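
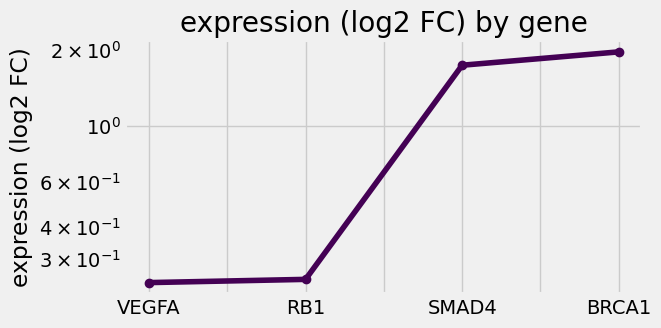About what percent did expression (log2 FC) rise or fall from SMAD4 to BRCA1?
SMAD4 ≈ 1.8, BRCA1 ≈ 2.0; (2.0 − 1.8) / 1.8 ≈ +11.1%.

≈ +11.1%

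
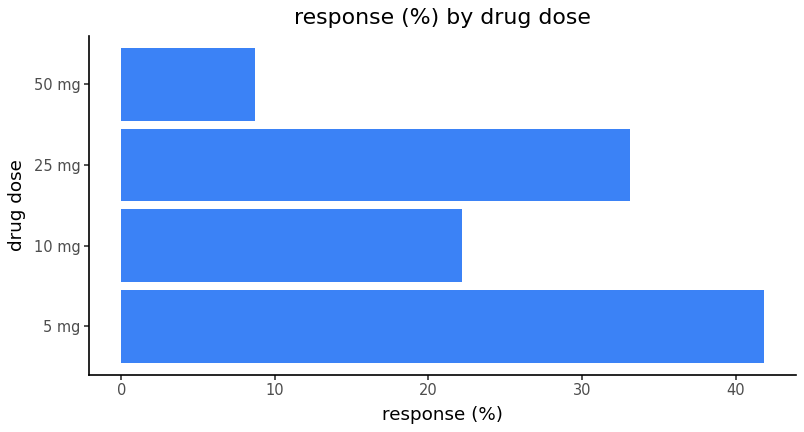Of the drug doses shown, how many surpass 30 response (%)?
Above 30: 5 mg, 25 mg.

2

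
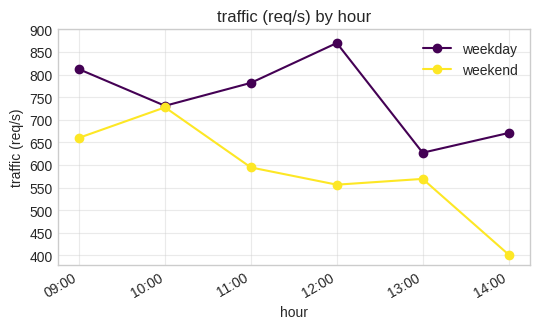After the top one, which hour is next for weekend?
09:00

Top 3 for weekend: 10:00 ≈ 750, 09:00 ≈ 650, 11:00 ≈ 600.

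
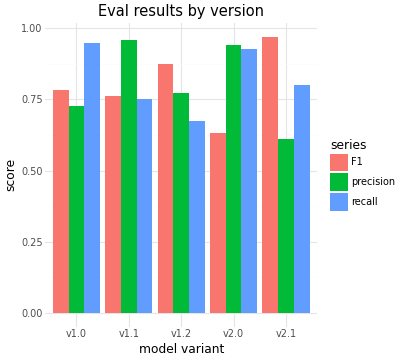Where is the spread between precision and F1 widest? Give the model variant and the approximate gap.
v2.1, ≈ 0.4

v2.1: precision ≈ 0.6, F1 ≈ 1.0 → gap ≈ 0.4. Next-largest (v2.0) is only ≈ 0.3.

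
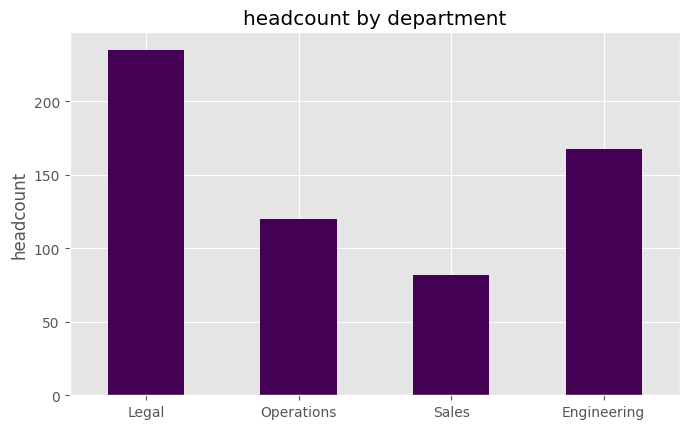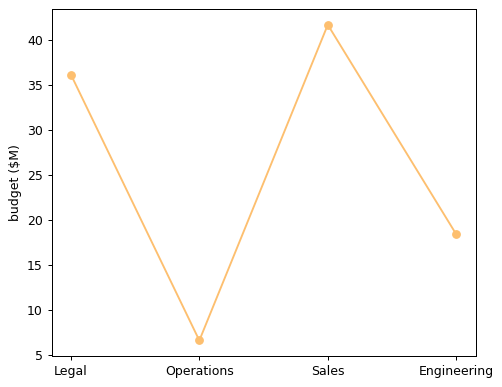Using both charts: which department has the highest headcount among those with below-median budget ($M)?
Chart 2 median budget ($M) ≈ 25; below-median departments: Operations, Engineering. Among those, Engineering has the highest headcount (≈ 175).

Engineering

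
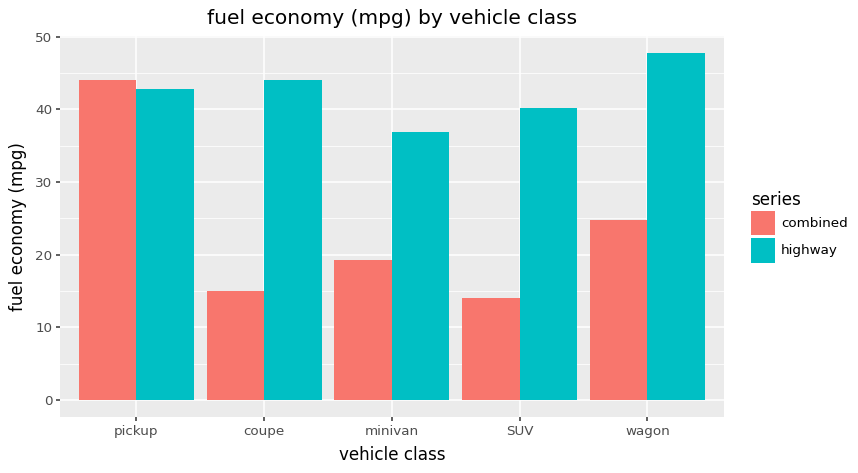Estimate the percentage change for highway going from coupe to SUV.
coupe ≈ 45, SUV ≈ 40; (40 − 45) / 45 ≈ -11.1%.

≈ -11.1%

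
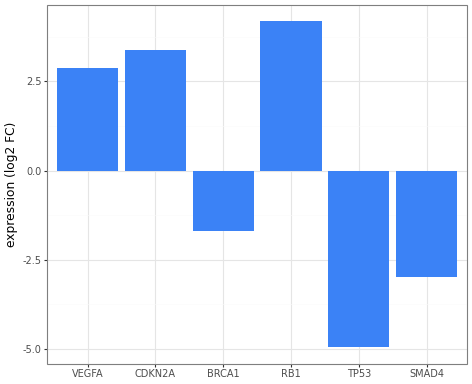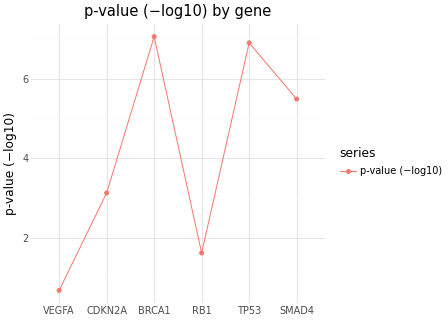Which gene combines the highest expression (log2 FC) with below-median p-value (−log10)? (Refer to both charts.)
Chart 2 median p-value (−log10) ≈ 4; below-median genes: VEGFA, CDKN2A, RB1. Among those, RB1 has the highest expression (log2 FC) (≈ 4).

RB1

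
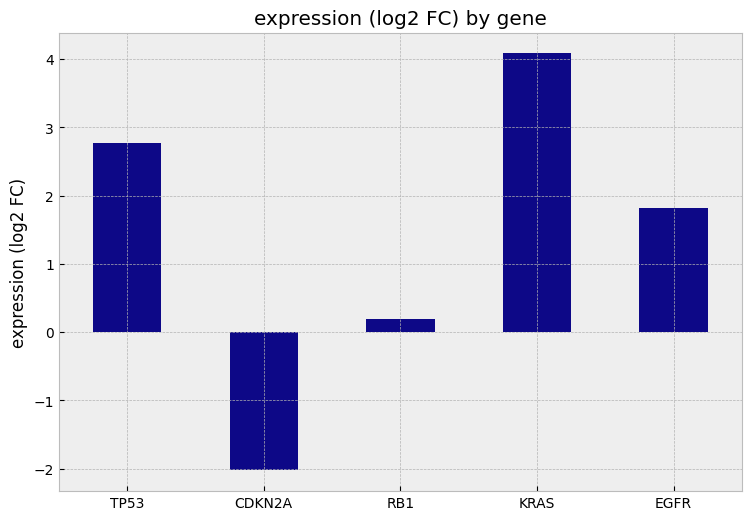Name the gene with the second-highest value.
Top 3: KRAS ≈ 4, TP53 ≈ 3, EGFR ≈ 2.

TP53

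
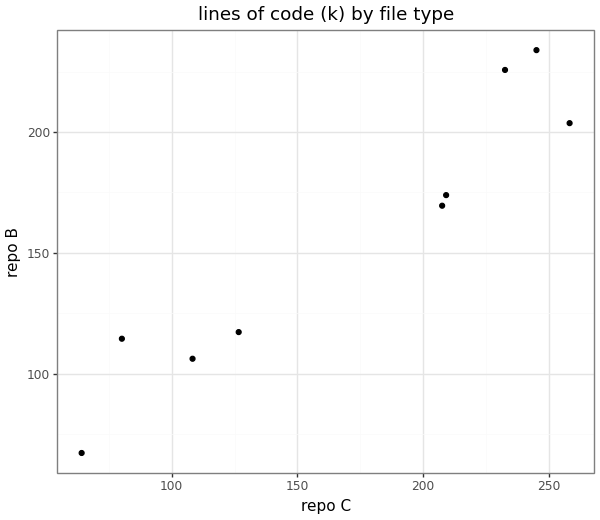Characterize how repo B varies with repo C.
positive, strong

Points are positively correlated; strong (|r| ≈ 1.0).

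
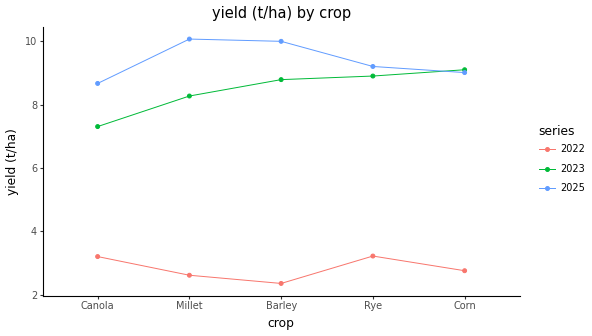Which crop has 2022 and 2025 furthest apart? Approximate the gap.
Barley, ≈ 8 t/ha

Barley: 2022 ≈ 2, 2025 ≈ 10 → gap ≈ 8. Next-largest (Millet) is only ≈ 7.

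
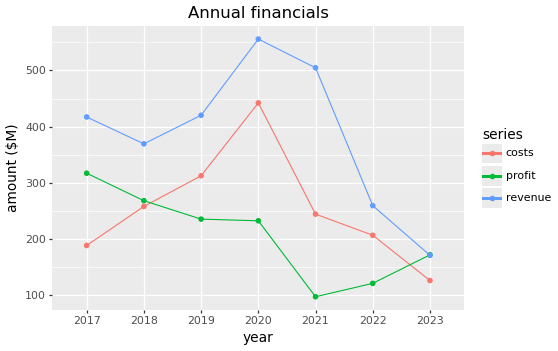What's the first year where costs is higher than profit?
2018: costs ≈ 250 vs profit ≈ 250 (not yet); 2019: costs ≈ 300 vs profit ≈ 250 (first crossover).

2019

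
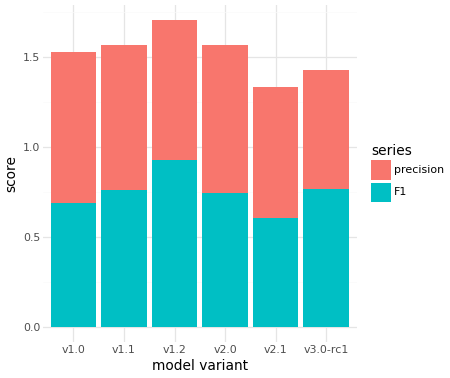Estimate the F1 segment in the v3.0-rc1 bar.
F1 top ≈ 0.8, bottom ≈ 0.0; segment ≈ 0.8.

≈ 0.8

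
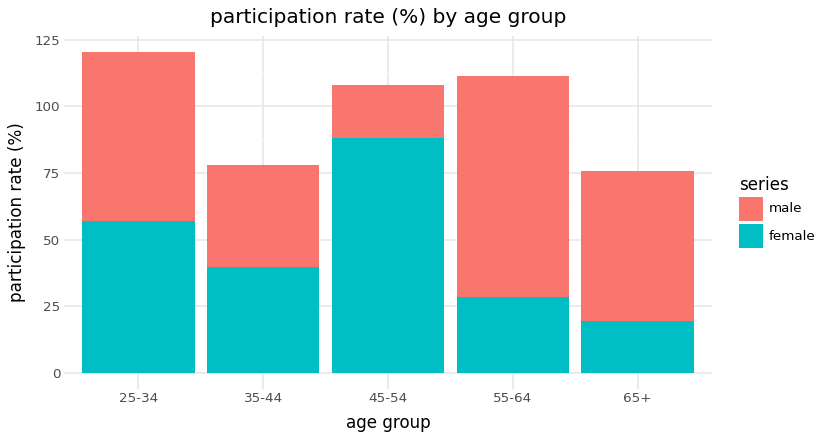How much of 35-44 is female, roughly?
female top ≈ 40, bottom ≈ 0; segment ≈ 40.

≈ 40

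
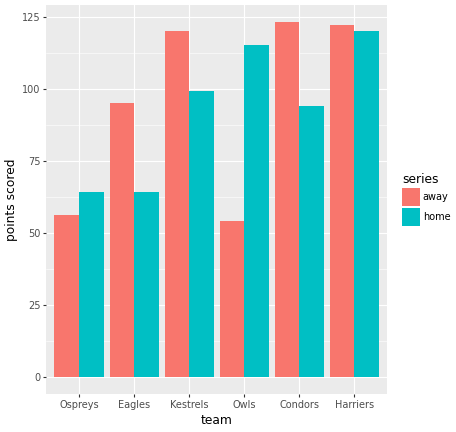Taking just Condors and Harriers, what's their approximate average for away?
(120 + 120) / 2 ≈ 120.

≈ 120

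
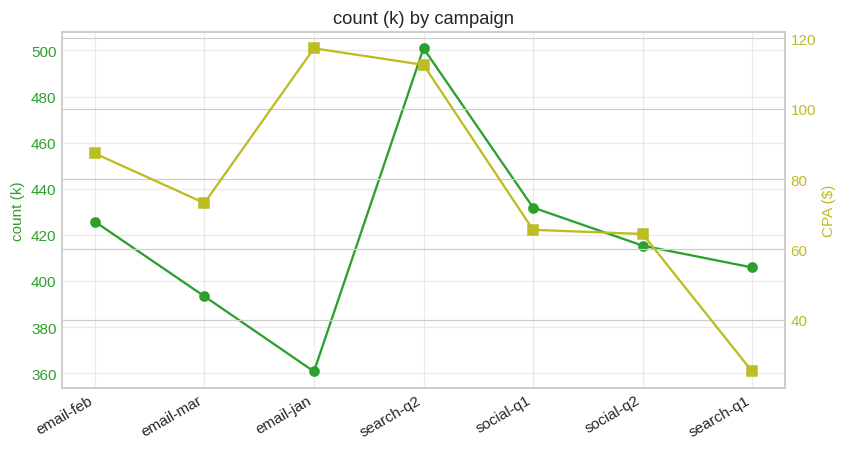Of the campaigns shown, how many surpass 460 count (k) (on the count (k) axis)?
1

Above 460: search-q2.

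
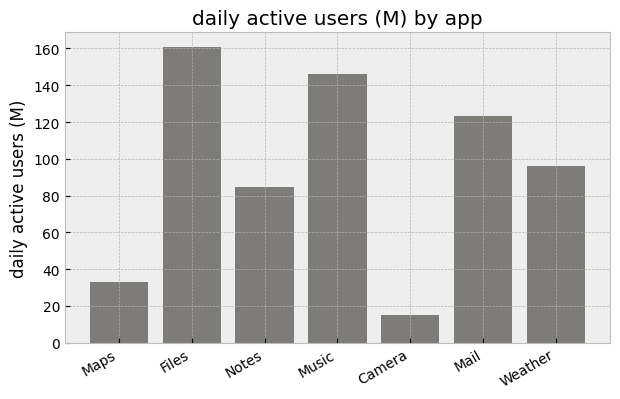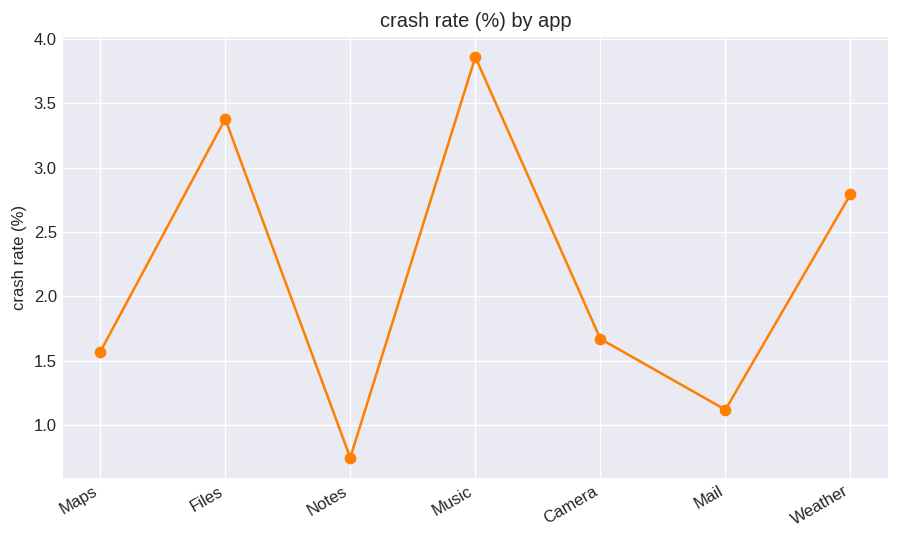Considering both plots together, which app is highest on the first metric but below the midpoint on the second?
Mail

Chart 2 median crash rate (%) ≈ 1.5; below-median apps: Maps, Notes, Mail. Among those, Mail has the highest daily active users (M) (≈ 120).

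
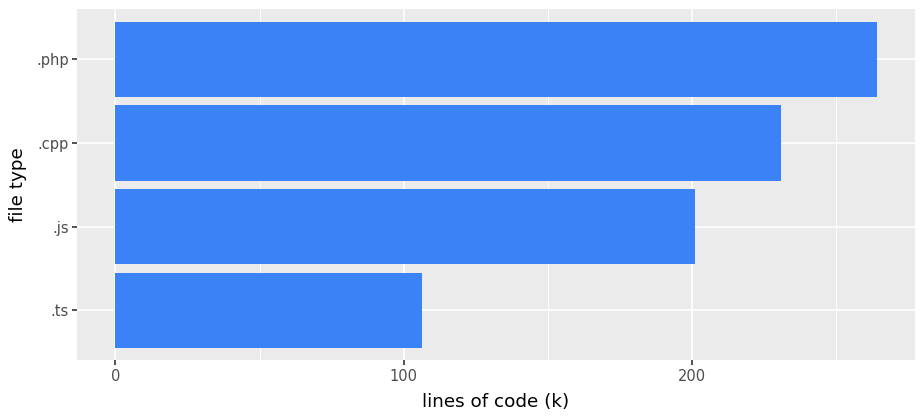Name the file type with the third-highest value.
Top 4: .php ≈ 275, .cpp ≈ 225, .js ≈ 200, .ts ≈ 100.

.js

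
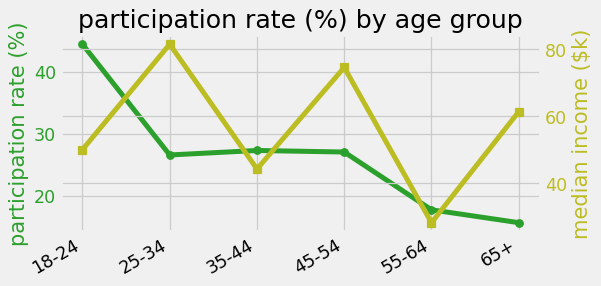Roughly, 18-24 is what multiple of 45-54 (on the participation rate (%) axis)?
18-24 ≈ 45, 45-54 ≈ 25; 45/25 ≈ 1.8.

≈ 1.8×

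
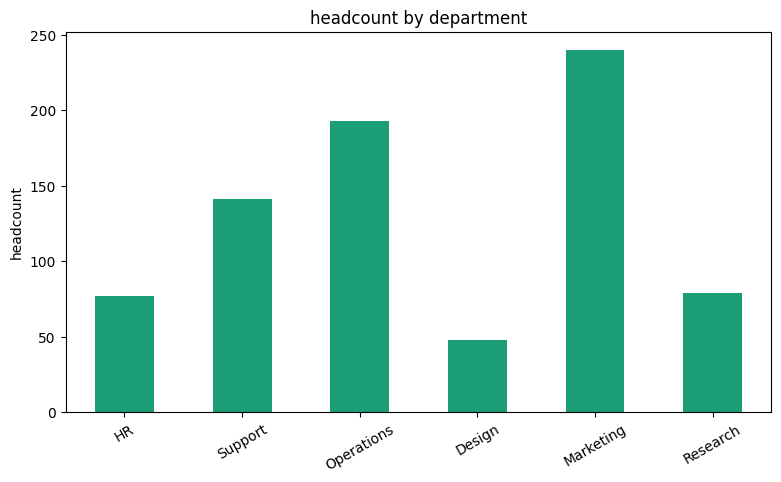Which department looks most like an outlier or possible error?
Marketing

Marketing ≈ 240; the rest sit between ≈ 40 and ≈ 200.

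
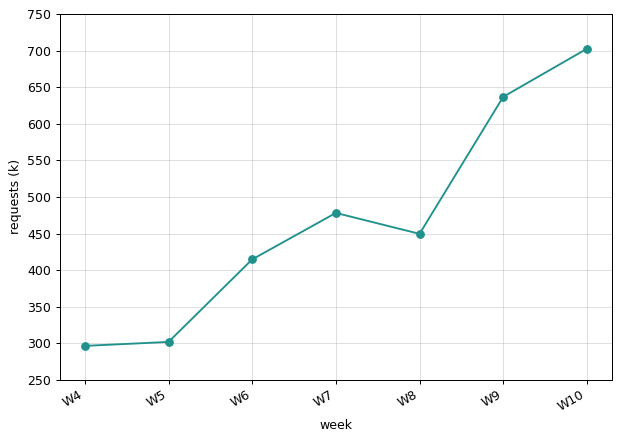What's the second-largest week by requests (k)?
W9

Top 3: W10 ≈ 700, W9 ≈ 650, W7 ≈ 500.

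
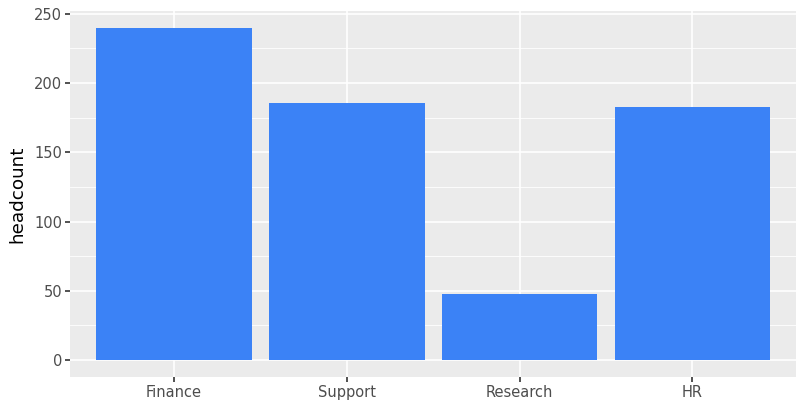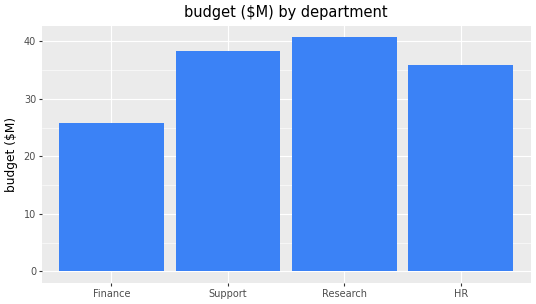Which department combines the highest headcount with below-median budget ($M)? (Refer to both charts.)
Finance

Chart 2 median budget ($M) ≈ 35; below-median departments: Finance, HR. Among those, Finance has the highest headcount (≈ 250).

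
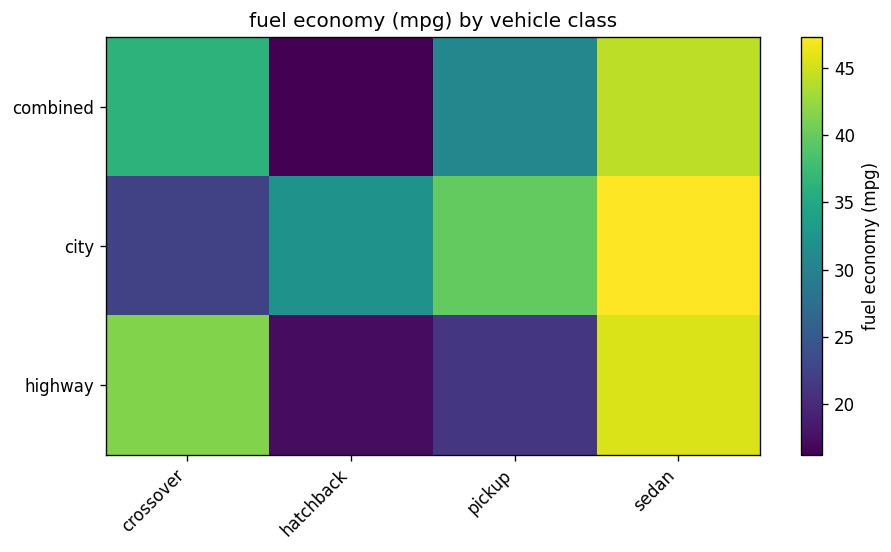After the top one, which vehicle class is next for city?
Top 3 for city: sedan ≈ 45, pickup ≈ 40, hatchback ≈ 30.

pickup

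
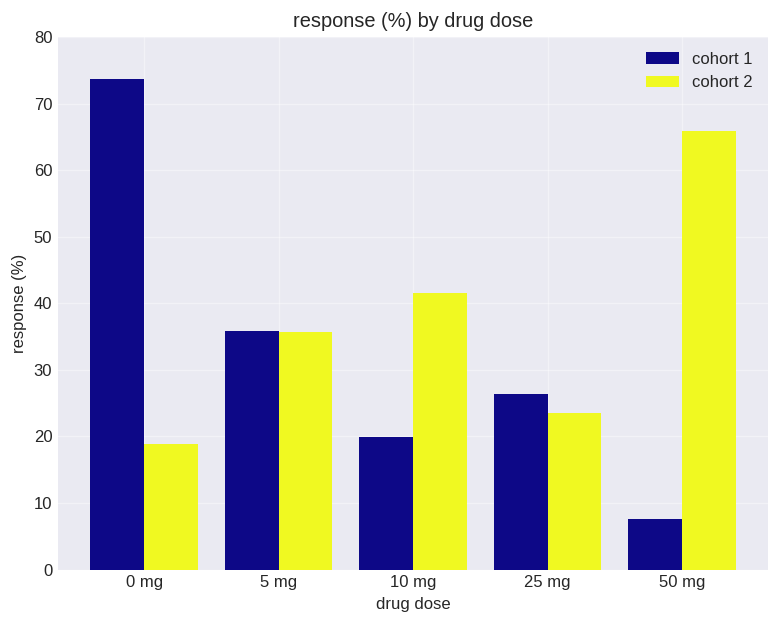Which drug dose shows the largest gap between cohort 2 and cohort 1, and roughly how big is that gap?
50 mg: cohort 2 ≈ 70, cohort 1 ≈ 10 → gap ≈ 60. Next-largest (0 mg) is only ≈ 50.

50 mg, ≈ 60 %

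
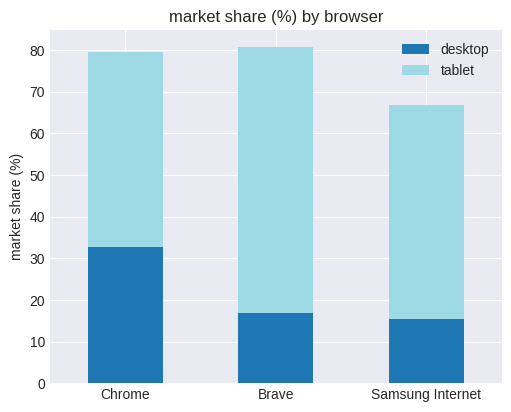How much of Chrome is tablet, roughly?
tablet top ≈ 80, bottom ≈ 30; segment ≈ 50.

≈ 50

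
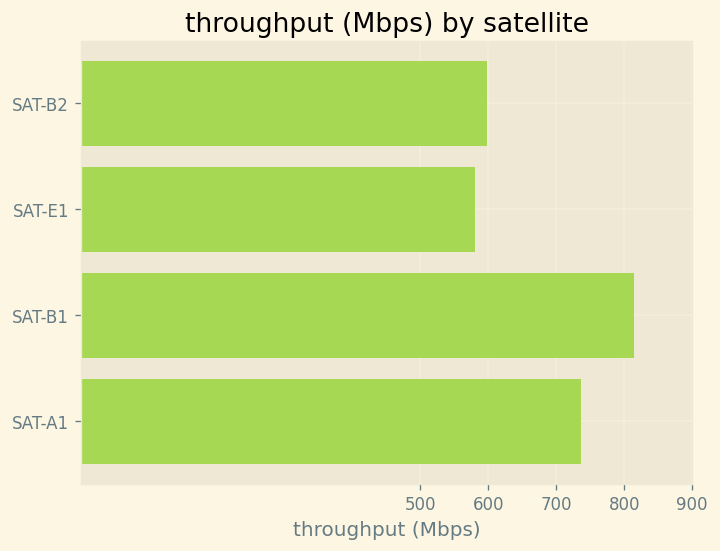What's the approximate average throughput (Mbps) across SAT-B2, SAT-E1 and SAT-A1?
(600 + 600 + 700) / 3 ≈ 633.

≈ 633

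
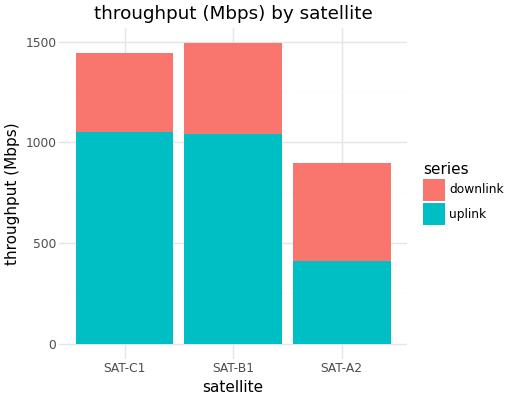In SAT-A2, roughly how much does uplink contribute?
uplink top ≈ 400, bottom ≈ 0; segment ≈ 400.

≈ 400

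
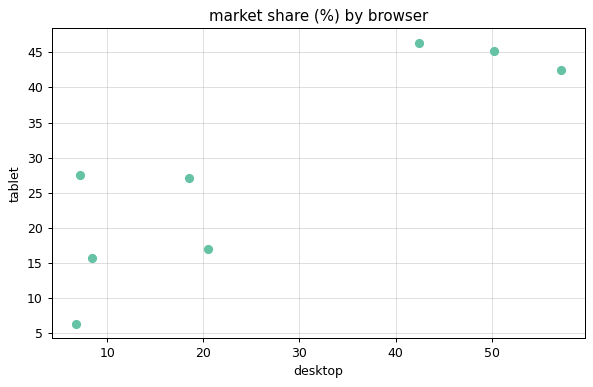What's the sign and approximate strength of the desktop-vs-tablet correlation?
positive, strong

Points are positively correlated; strong (|r| ≈ 0.9).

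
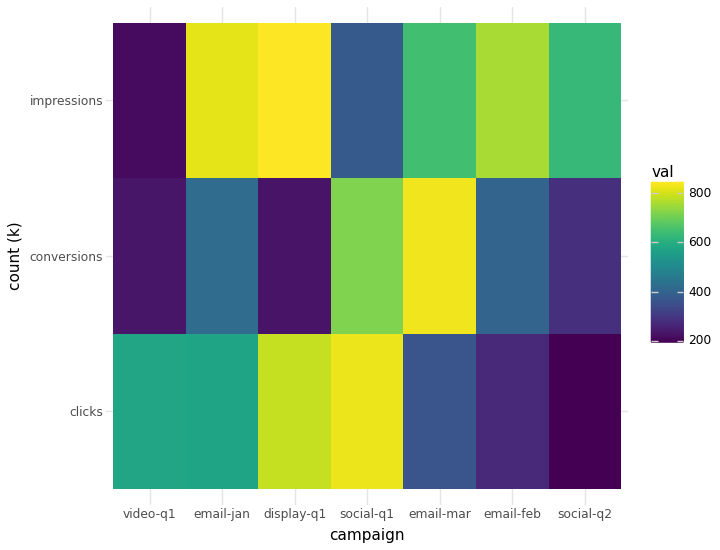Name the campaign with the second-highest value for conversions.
Top 3 for conversions: email-mar ≈ 800, social-q1 ≈ 700, email-jan ≈ 400.

social-q1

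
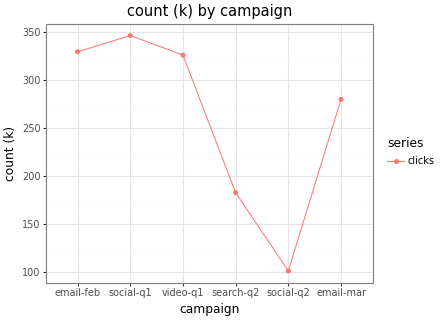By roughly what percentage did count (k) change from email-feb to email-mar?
≈ -15.4%

email-feb ≈ 325, email-mar ≈ 275; (275 − 325) / 325 ≈ -15.4%.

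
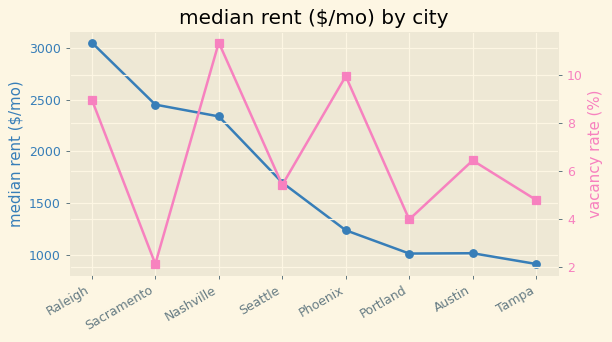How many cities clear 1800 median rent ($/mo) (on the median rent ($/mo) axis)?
3

Above 1800: Raleigh, Sacramento, Nashville.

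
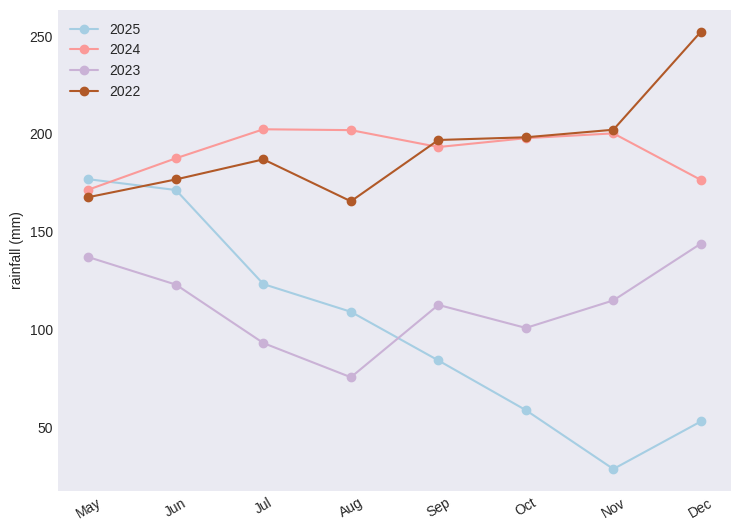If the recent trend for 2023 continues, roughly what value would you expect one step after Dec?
≈ 160

Last three: 100, 120, 140 → slope ≈ 20/step → next ≈ 160.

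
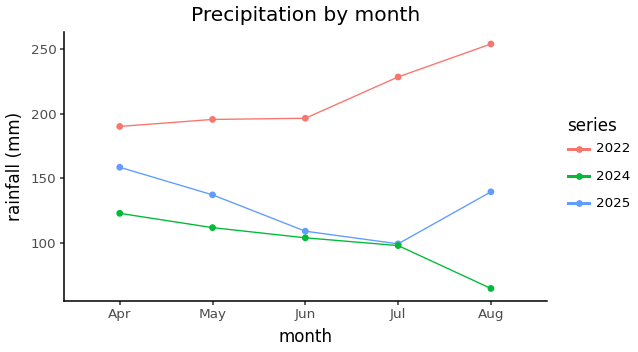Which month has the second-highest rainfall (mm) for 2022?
Top 3 for 2022: Aug ≈ 260, Jul ≈ 220, Jun ≈ 200.

Jul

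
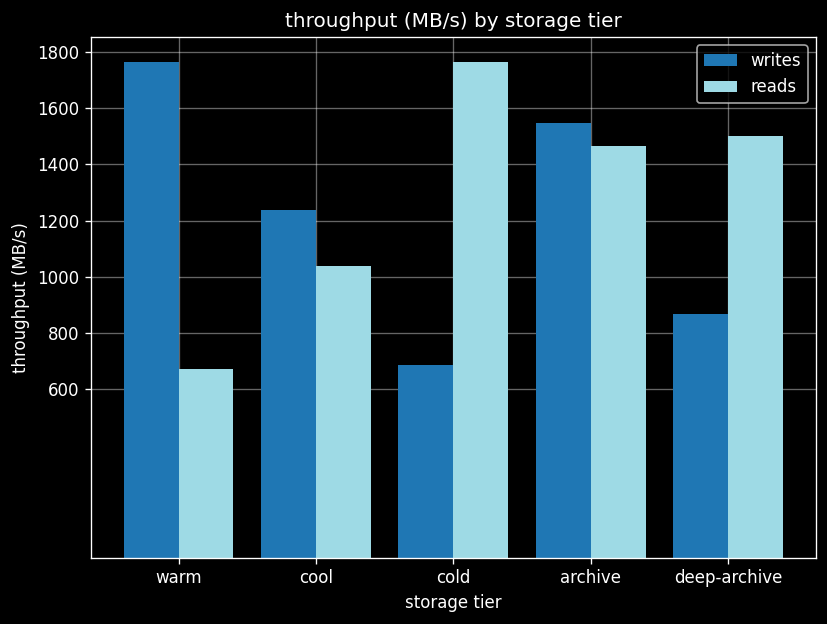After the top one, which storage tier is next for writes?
archive

Top 3 for writes: warm ≈ 1800, archive ≈ 1600, cool ≈ 1200.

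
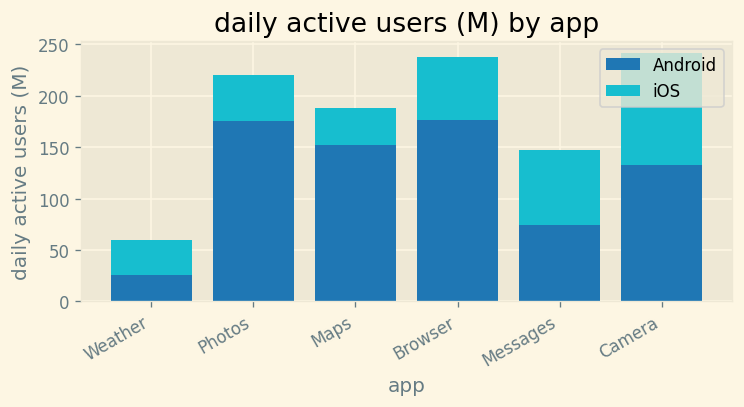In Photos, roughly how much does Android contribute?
≈ 175

Android top ≈ 175, bottom ≈ 0; segment ≈ 175.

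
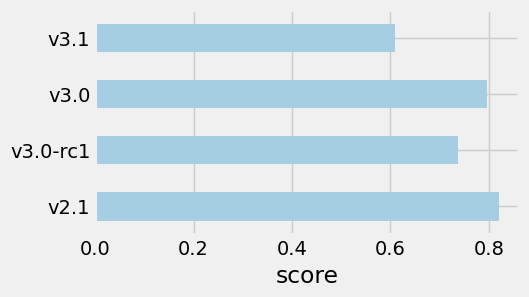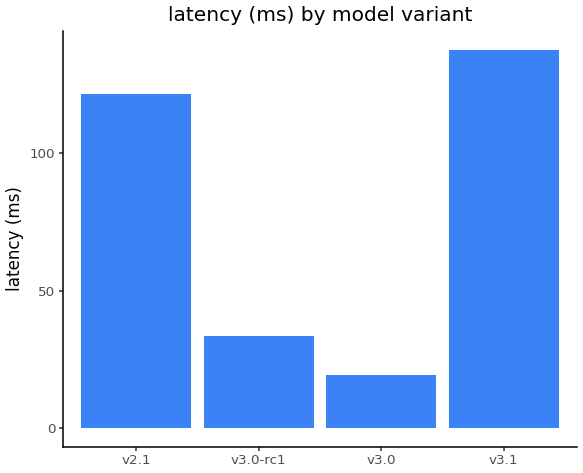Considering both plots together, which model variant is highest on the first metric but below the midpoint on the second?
Chart 2 median latency (ms) ≈ 80; below-median model variants: v3.0-rc1, v3.0. Among those, v3.0 has the highest score (≈ 0.8).

v3.0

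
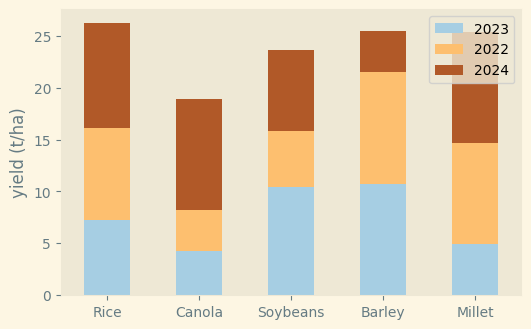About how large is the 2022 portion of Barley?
≈ 10

2022 top ≈ 20, bottom ≈ 10; segment ≈ 10.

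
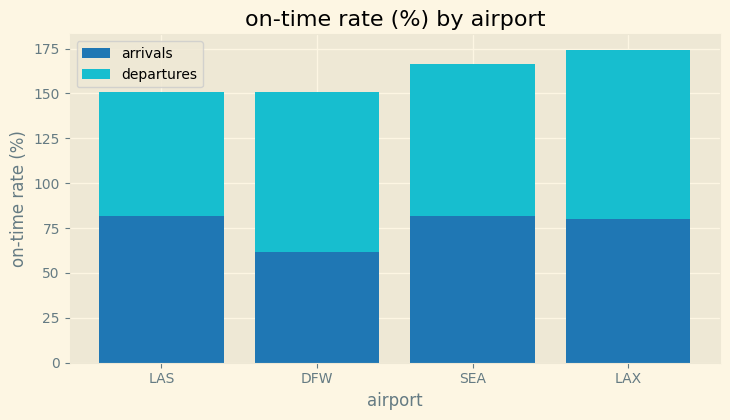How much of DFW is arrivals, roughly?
≈ 60

arrivals top ≈ 60, bottom ≈ 0; segment ≈ 60.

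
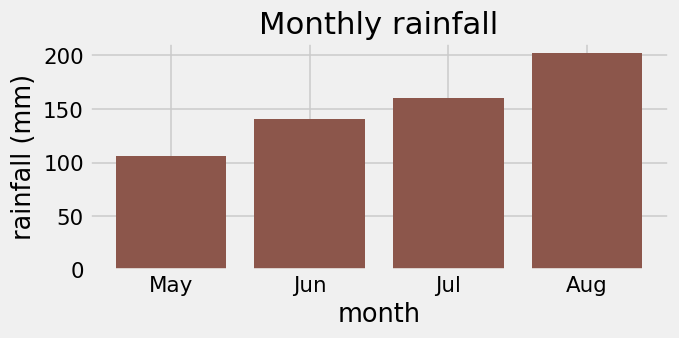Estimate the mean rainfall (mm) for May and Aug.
(100 + 200) / 2 ≈ 150.

≈ 150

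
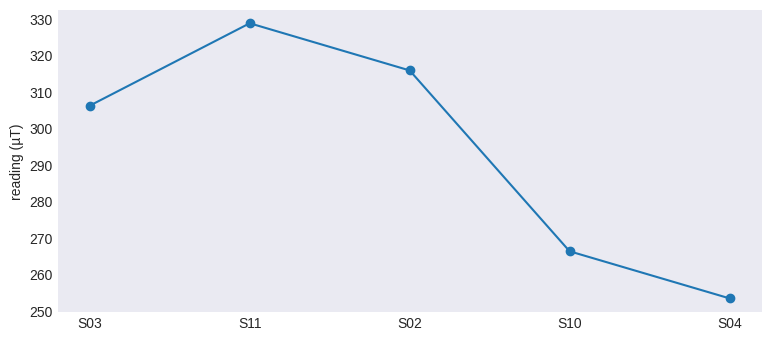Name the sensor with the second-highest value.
S02

Top 3: S11 ≈ 330, S02 ≈ 320, S03 ≈ 310.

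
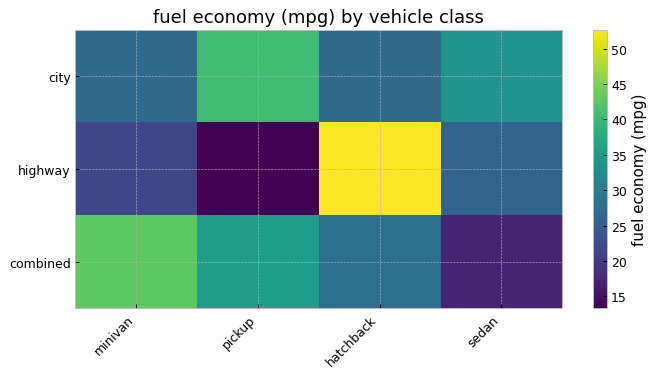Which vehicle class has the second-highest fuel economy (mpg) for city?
Top 3 for city: pickup ≈ 40, sedan ≈ 35, minivan ≈ 25.

sedan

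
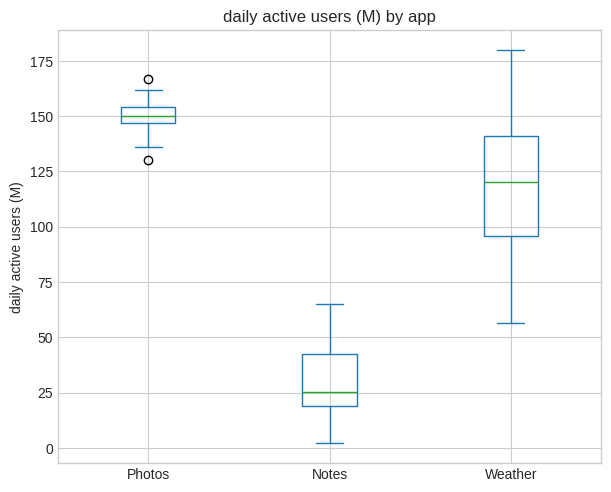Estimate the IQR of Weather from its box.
Q3 ≈ 140, Q1 ≈ 100; IQR ≈ 40.

≈ 40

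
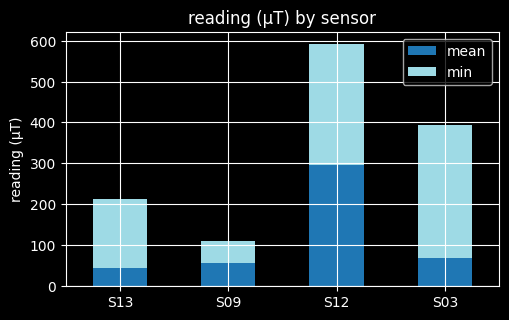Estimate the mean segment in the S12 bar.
mean top ≈ 300, bottom ≈ 0; segment ≈ 300.

≈ 300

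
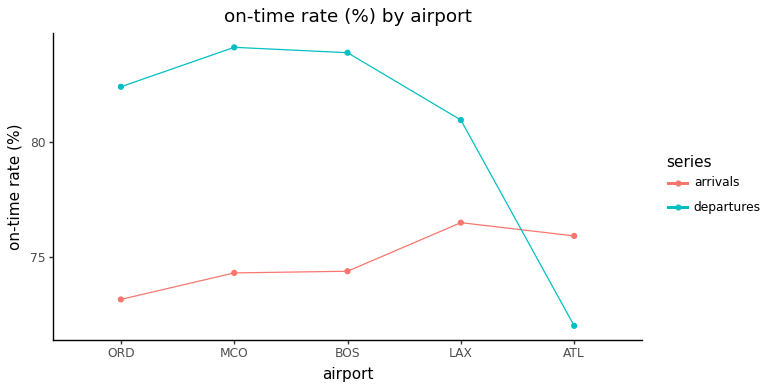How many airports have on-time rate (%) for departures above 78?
4

Above 78: ORD, MCO, BOS, LAX.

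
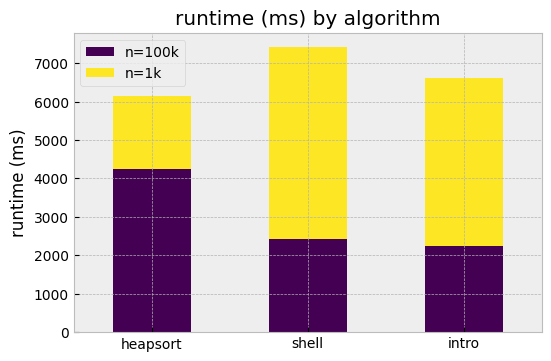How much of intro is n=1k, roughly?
n=1k top ≈ 7000, bottom ≈ 2000; segment ≈ 5000.

≈ 5000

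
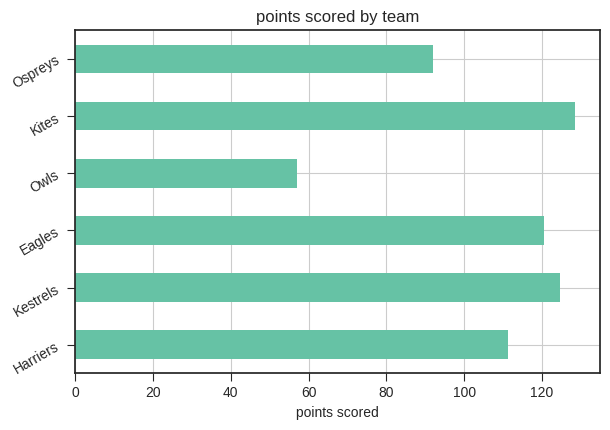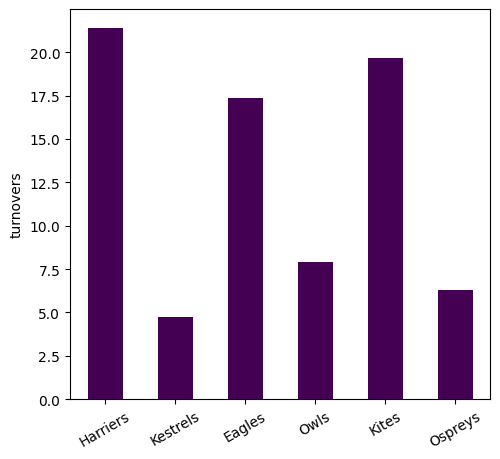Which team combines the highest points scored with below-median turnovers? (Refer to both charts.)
Chart 2 median turnovers ≈ 12; below-median teams: Kestrels, Owls, Ospreys. Among those, Kestrels has the highest points scored (≈ 120).

Kestrels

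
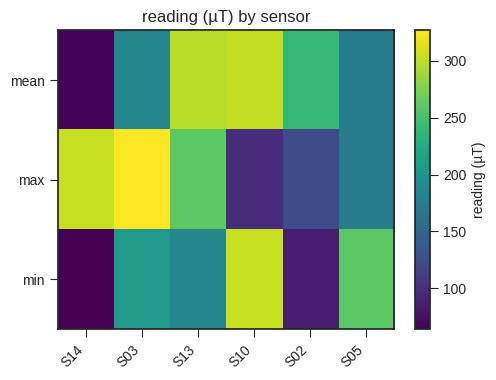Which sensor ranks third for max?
S13

Top 4 for max: S03 ≈ 325, S14 ≈ 300, S13 ≈ 250, S05 ≈ 175.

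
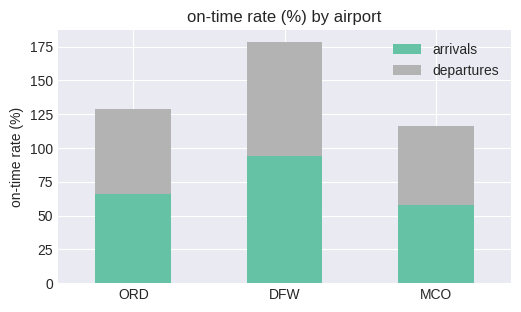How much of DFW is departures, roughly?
departures top ≈ 180, bottom ≈ 100; segment ≈ 80.

≈ 80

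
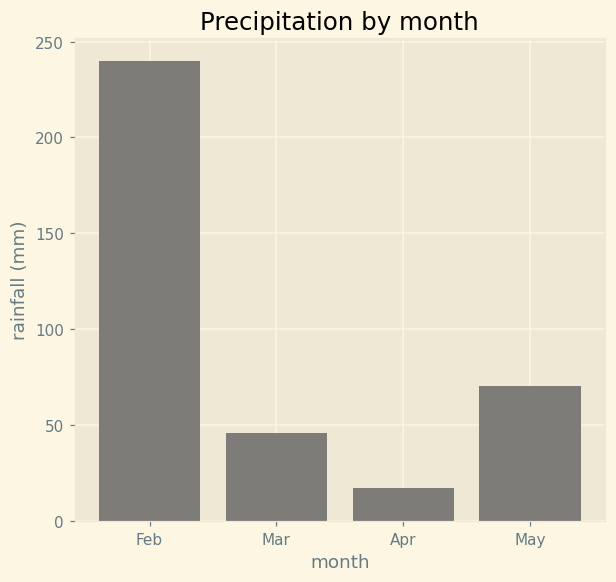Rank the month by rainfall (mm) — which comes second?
Top 3: Feb ≈ 240, May ≈ 80, Mar ≈ 40.

May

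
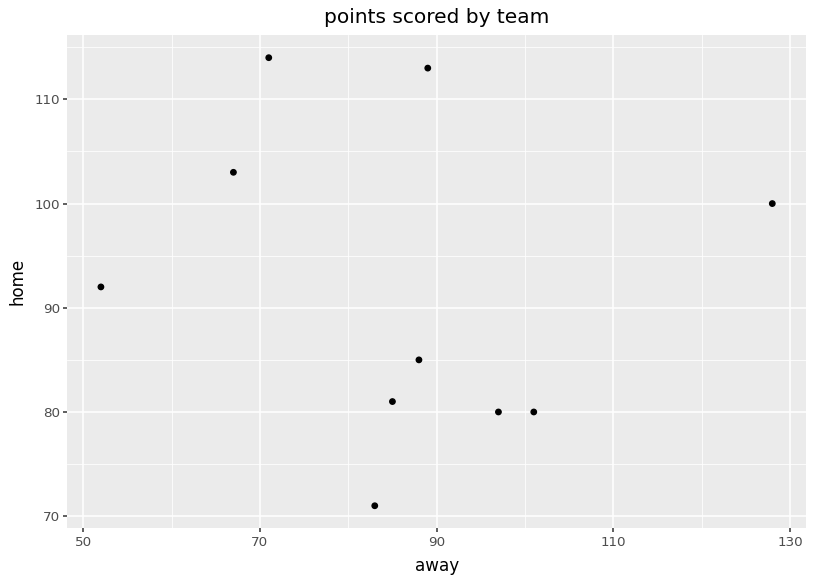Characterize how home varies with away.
no clear correlation

Points are roughly uncorrelated; weak (|r| ≈ 0.1).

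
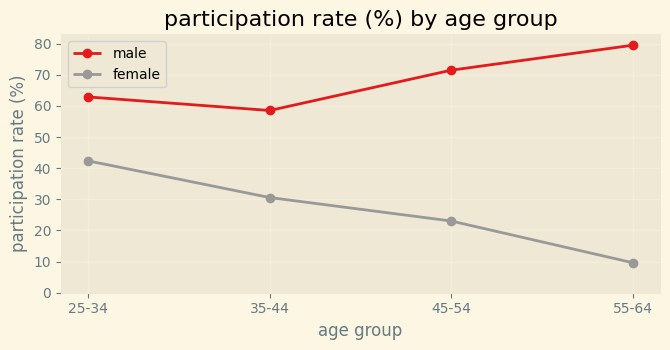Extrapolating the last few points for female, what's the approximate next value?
Last three: 30, 20, 10 → slope ≈ -10/step → next ≈ 0.

≈ 0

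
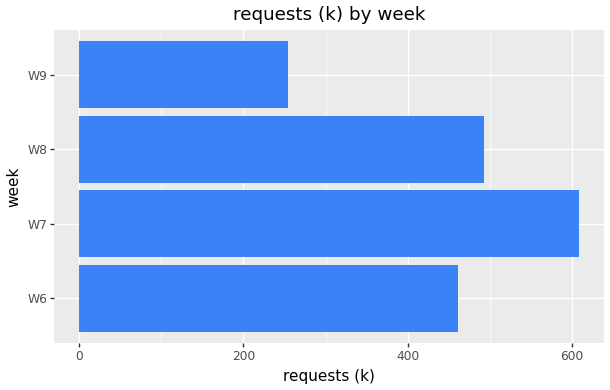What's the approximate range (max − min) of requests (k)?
Max W7 ≈ 600, min W9 ≈ 300; range ≈ 300.

≈ 300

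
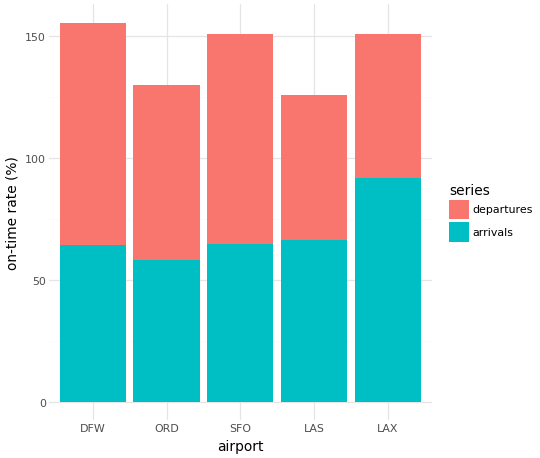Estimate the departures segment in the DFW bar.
≈ 100

departures top ≈ 160, bottom ≈ 60; segment ≈ 100.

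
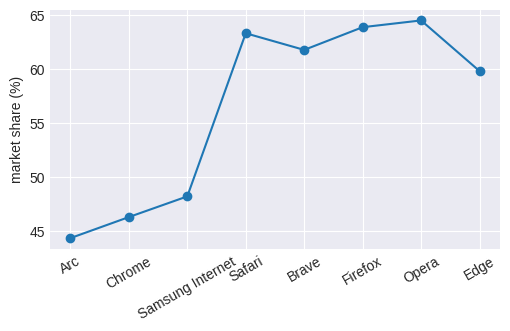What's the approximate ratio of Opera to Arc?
≈ 1.45×

Opera ≈ 64, Arc ≈ 44; 64/44 ≈ 1.45.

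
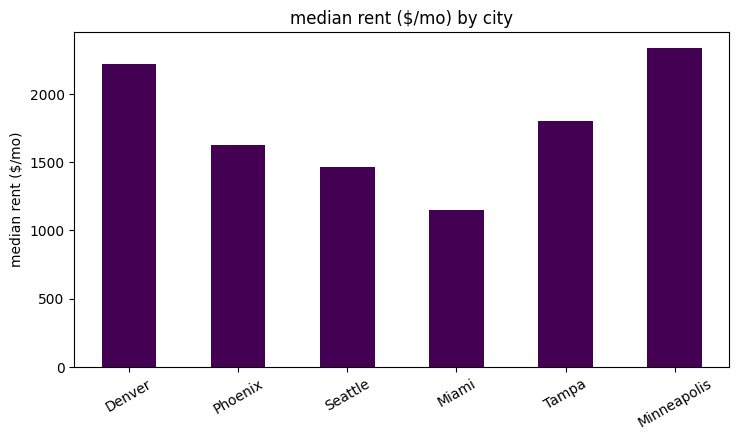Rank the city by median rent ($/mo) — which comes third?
Top 4: Minneapolis ≈ 2400, Denver ≈ 2200, Tampa ≈ 1800, Phoenix ≈ 1600.

Tampa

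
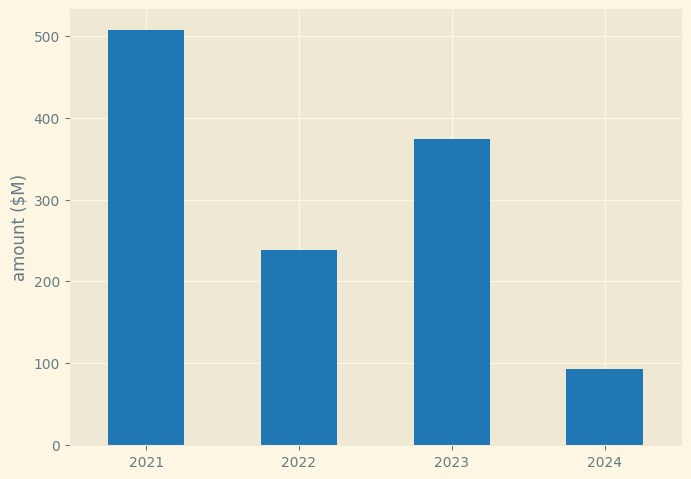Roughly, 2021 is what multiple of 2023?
2021 ≈ 500, 2023 ≈ 350; 500/350 ≈ 1.43.

≈ 1.43×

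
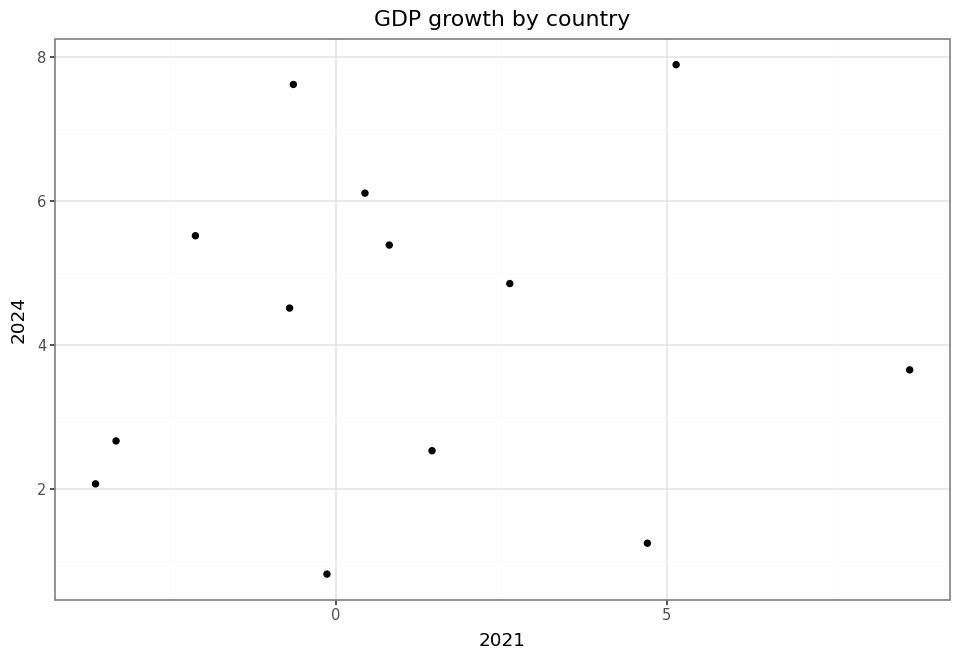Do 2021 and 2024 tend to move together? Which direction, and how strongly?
no clear correlation

Points are roughly uncorrelated; weak (|r| ≈ 0.1).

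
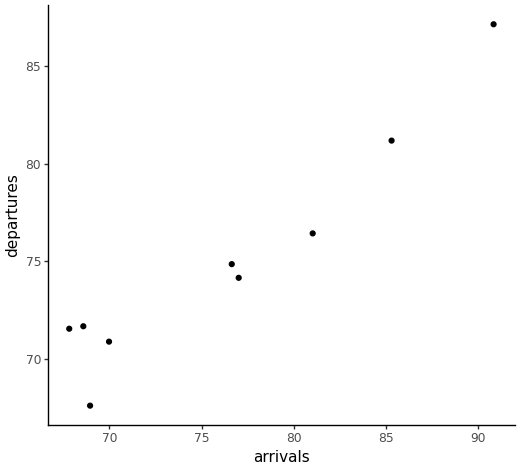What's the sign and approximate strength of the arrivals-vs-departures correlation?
positive, strong

Points are positively correlated; strong (|r| ≈ 1.0).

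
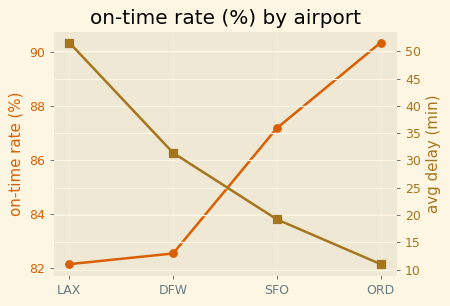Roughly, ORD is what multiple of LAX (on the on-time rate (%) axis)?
≈ 1.1×

ORD ≈ 90, LAX ≈ 82; 90/82 ≈ 1.1.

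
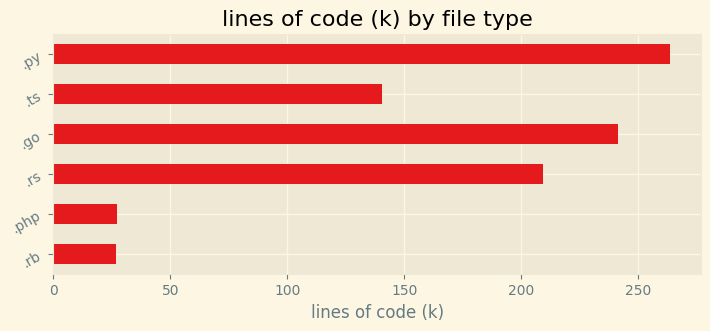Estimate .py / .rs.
.py ≈ 275, .rs ≈ 200; 275/200 ≈ 1.38.

≈ 1.38×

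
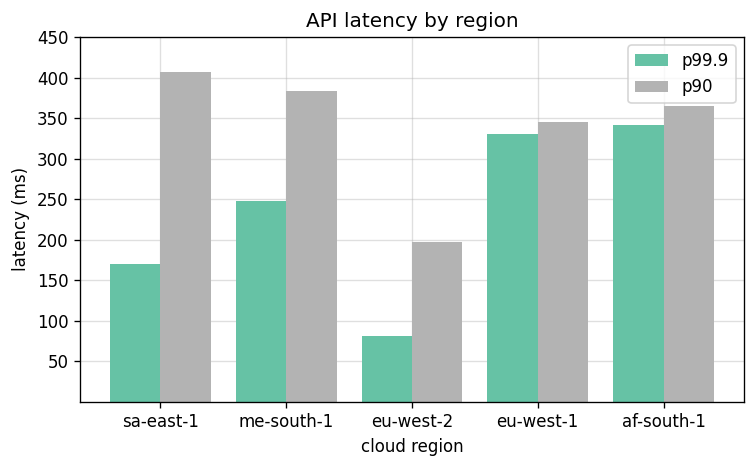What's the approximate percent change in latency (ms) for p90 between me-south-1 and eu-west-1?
me-south-1 ≈ 400, eu-west-1 ≈ 350; (350 − 400) / 400 ≈ -12.5%.

≈ -12.5%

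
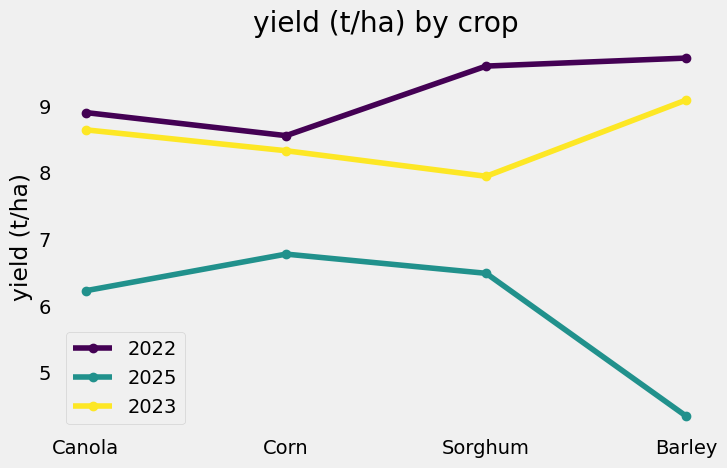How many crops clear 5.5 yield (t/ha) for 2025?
Above 5.5: Canola, Corn, Sorghum.

3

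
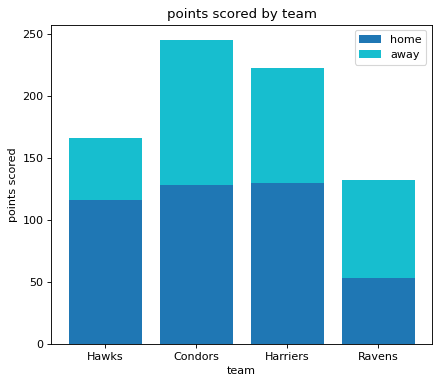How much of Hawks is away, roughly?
away top ≈ 175, bottom ≈ 125; segment ≈ 50.

≈ 50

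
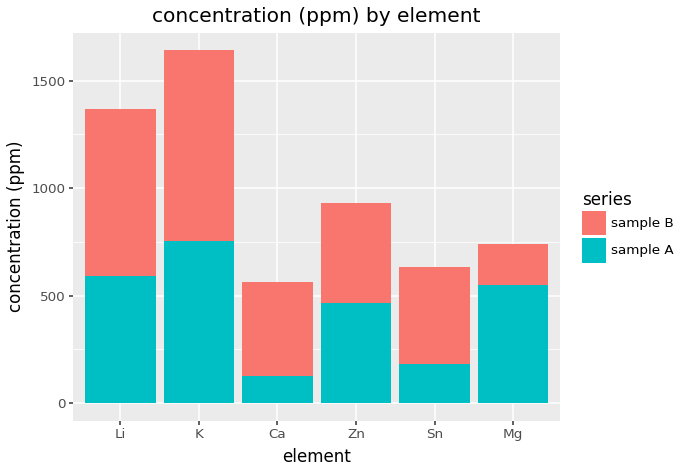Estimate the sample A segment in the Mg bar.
≈ 600

sample A top ≈ 600, bottom ≈ 0; segment ≈ 600.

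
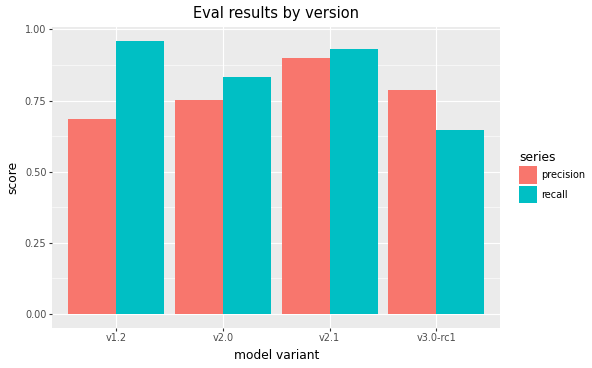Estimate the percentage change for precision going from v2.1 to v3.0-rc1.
≈ -11.1%

v2.1 ≈ 0.9, v3.0-rc1 ≈ 0.8; (0.8 − 0.9) / 0.9 ≈ -11.1%.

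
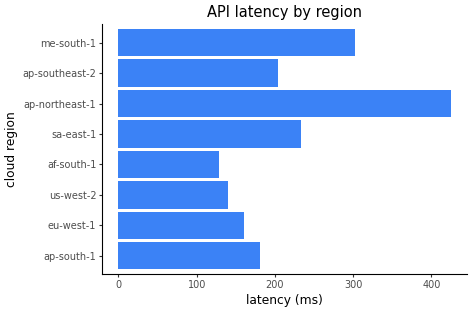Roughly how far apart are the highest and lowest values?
≈ 250

Max ap-northeast-1 ≈ 400, min af-south-1 ≈ 150; range ≈ 250.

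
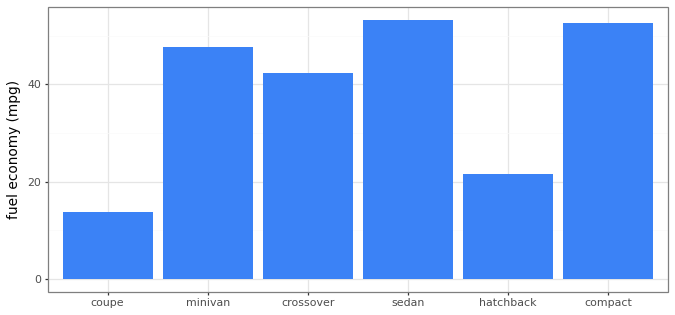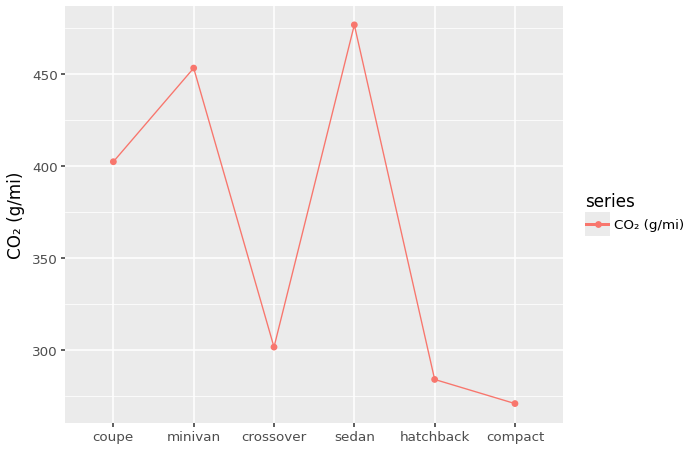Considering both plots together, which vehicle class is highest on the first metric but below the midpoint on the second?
Chart 2 median CO₂ (g/mi) ≈ 350; below-median vehicle classes: crossover, hatchback, compact. Among those, compact has the highest fuel economy (mpg) (≈ 55).

compact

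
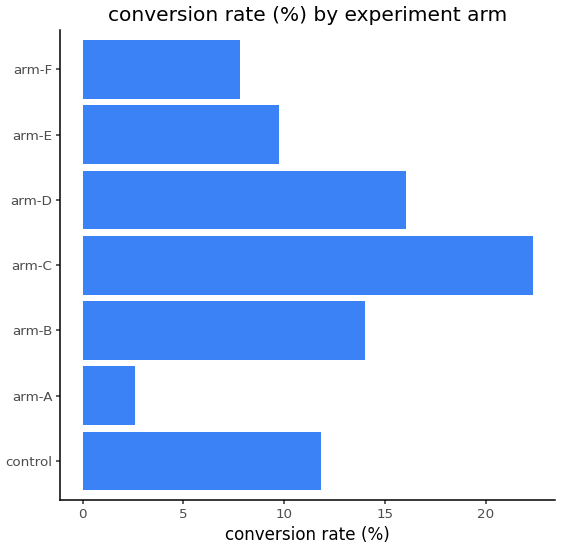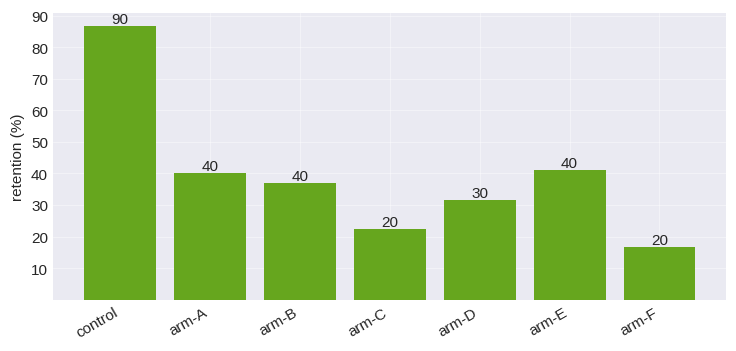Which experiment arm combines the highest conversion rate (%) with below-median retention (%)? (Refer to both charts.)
Chart 2 median retention (%) ≈ 40; below-median experiment arms: arm-C, arm-D, arm-F. Among those, arm-C has the highest conversion rate (%) (≈ 20).

arm-C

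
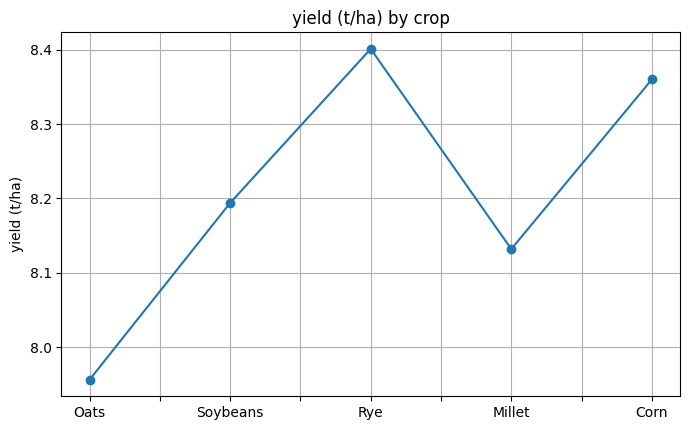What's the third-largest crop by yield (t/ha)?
Soybeans

Top 4: Rye ≈ 8.40, Corn ≈ 8.35, Soybeans ≈ 8.20, Millet ≈ 8.15.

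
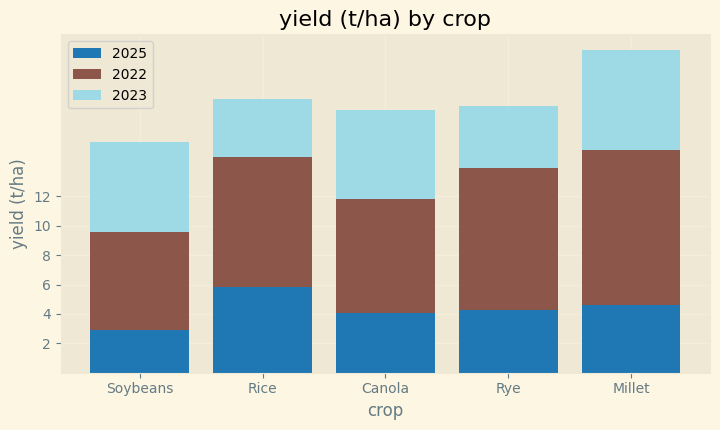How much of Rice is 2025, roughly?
≈ 6

2025 top ≈ 6, bottom ≈ 0; segment ≈ 6.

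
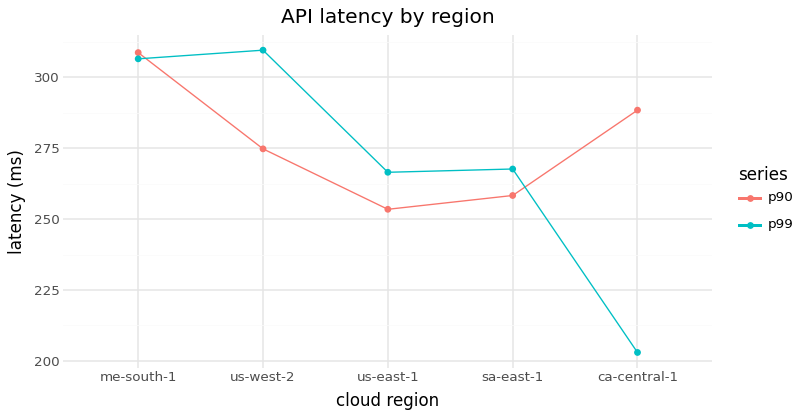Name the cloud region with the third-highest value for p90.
Top 4 for p90: me-south-1 ≈ 310, ca-central-1 ≈ 290, us-west-2 ≈ 270, sa-east-1 ≈ 260.

us-west-2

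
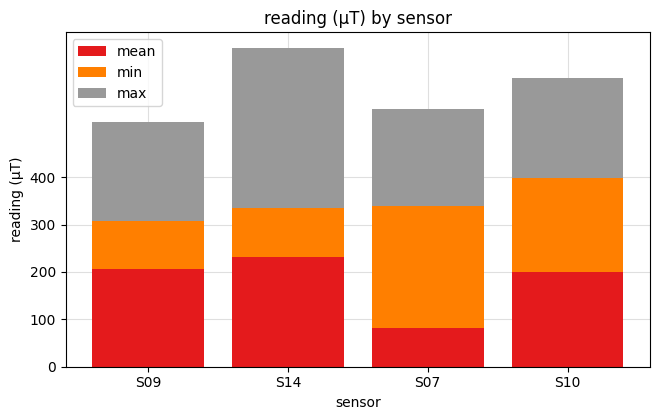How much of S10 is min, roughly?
min top ≈ 400, bottom ≈ 200; segment ≈ 200.

≈ 200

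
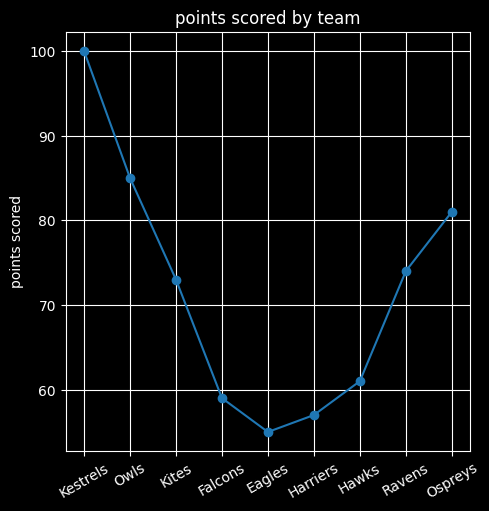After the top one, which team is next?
Top 3: Kestrels ≈ 100, Owls ≈ 85, Ospreys ≈ 80.

Owls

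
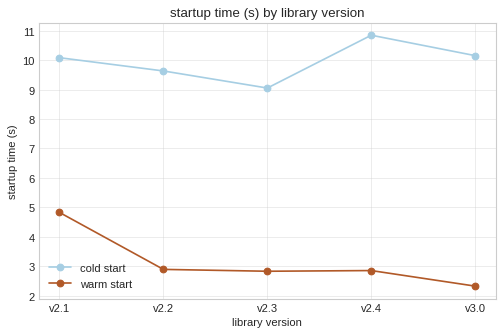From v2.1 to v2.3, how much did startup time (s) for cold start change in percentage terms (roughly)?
≈ -10%

v2.1 ≈ 10, v2.3 ≈ 9; (9 − 10) / 10 ≈ -10%.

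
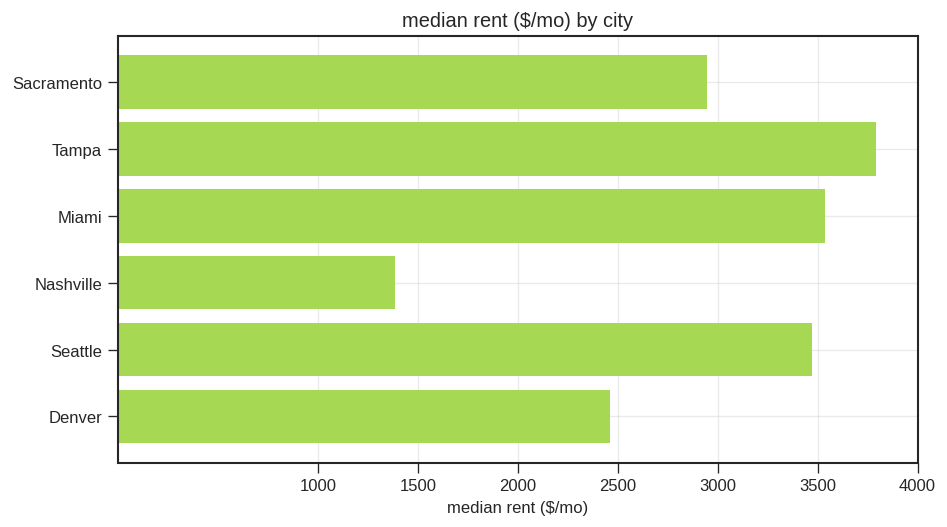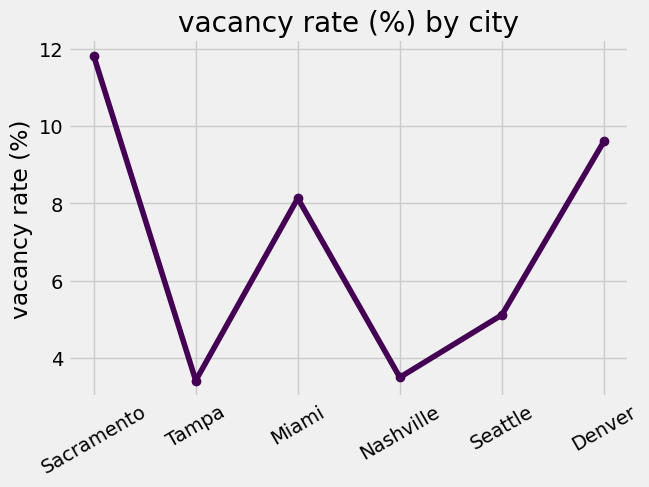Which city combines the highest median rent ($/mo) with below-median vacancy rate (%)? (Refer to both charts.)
Chart 2 median vacancy rate (%) ≈ 6; below-median cities: Tampa, Nashville, Seattle. Among those, Tampa has the highest median rent ($/mo) (≈ 4000).

Tampa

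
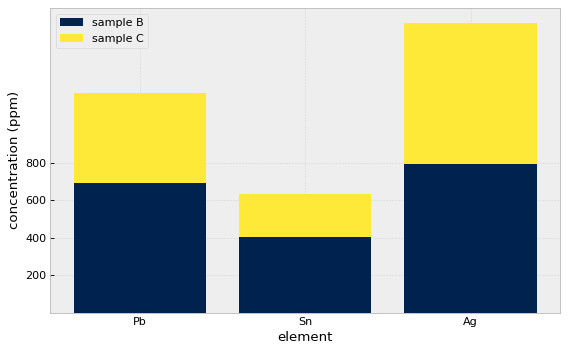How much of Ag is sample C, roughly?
sample C top ≈ 1600, bottom ≈ 800; segment ≈ 800.

≈ 800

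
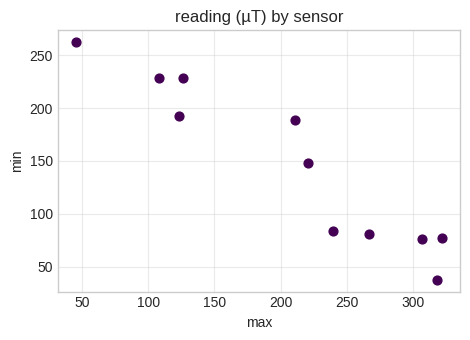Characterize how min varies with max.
negative, strong

Points are negatively correlated; strong (|r| ≈ 1.0).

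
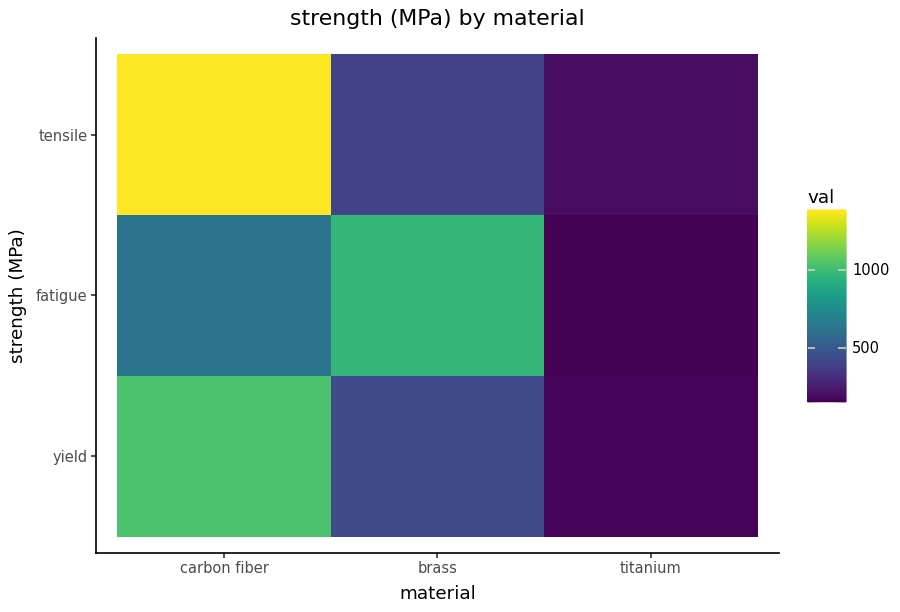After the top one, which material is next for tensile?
brass

Top 3 for tensile: carbon fiber ≈ 1400, brass ≈ 400, titanium ≈ 200.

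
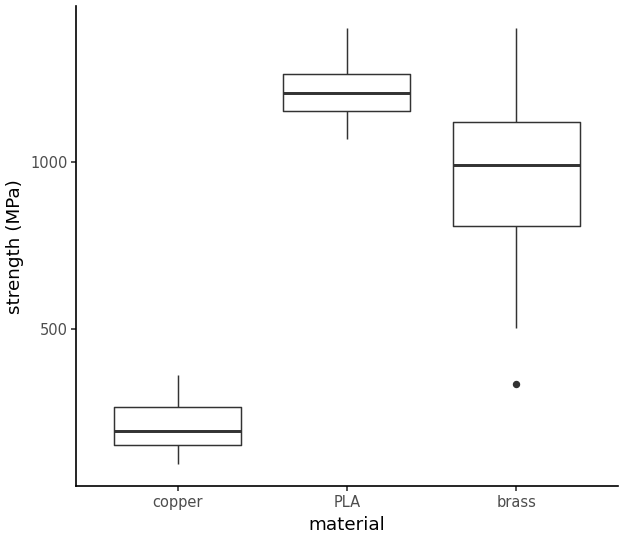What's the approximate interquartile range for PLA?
≈ 100

Q3 ≈ 1300, Q1 ≈ 1200; IQR ≈ 100.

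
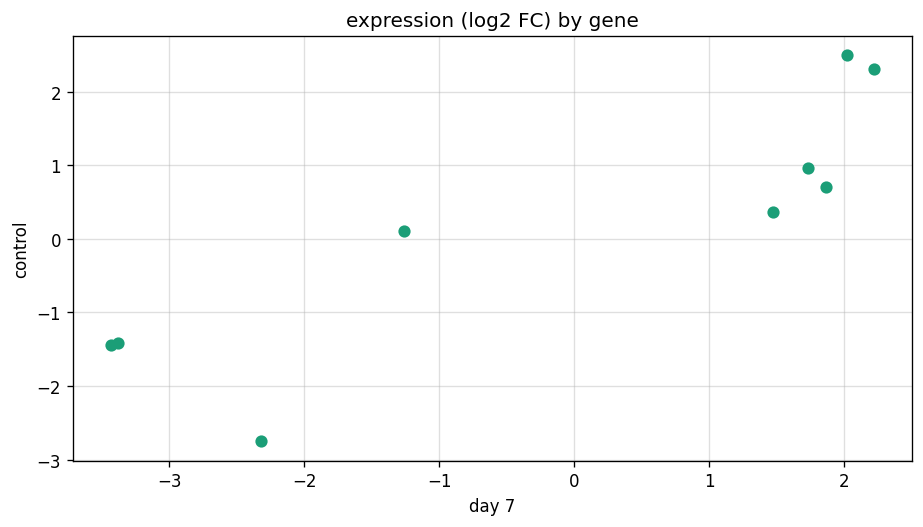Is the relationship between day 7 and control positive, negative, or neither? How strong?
positive, strong

Points are positively correlated; strong (|r| ≈ 0.9).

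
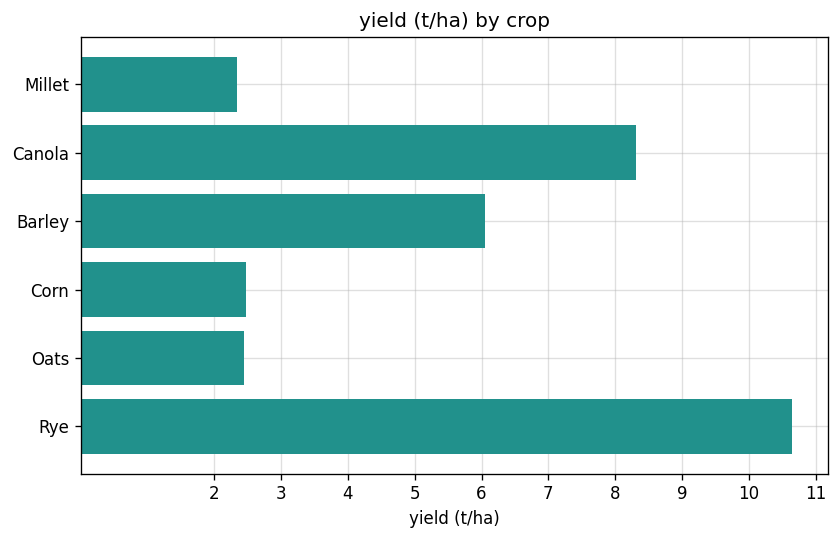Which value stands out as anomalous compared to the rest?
Rye ≈ 11; the rest sit between ≈ 2 and ≈ 8.

Rye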